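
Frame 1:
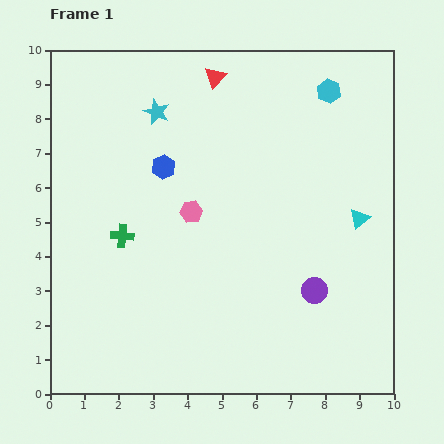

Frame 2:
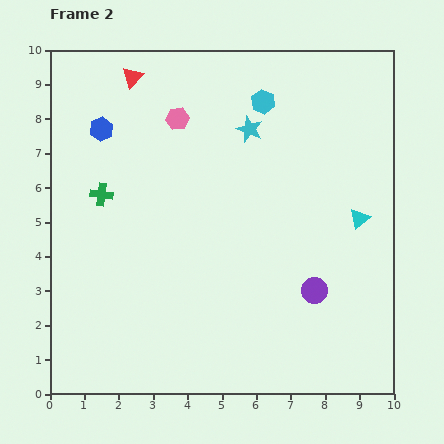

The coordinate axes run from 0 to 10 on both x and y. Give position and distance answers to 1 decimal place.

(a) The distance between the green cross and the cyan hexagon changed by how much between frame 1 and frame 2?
-1.9

Distance in frame 1: 7.3. Distance in frame 2: 5.4.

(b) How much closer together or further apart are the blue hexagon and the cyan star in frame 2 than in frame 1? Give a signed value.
+2.7

Distance in frame 1: 1.6. Distance in frame 2: 4.3.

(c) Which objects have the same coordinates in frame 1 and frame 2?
the purple circle, the cyan triangle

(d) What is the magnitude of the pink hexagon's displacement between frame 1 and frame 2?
2.7

The pink hexagon moved from (4.1, 5.3) to (3.7, 8.0), a distance of √(0.4² + 2.7²) ≈ 2.7.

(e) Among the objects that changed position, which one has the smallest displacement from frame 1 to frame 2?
the green cross

(moved 1.3)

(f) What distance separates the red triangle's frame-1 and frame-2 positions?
2.4

The red triangle moved from (4.8, 9.2) to (2.4, 9.2), a distance of √(2.4² + 0.0²) ≈ 2.4.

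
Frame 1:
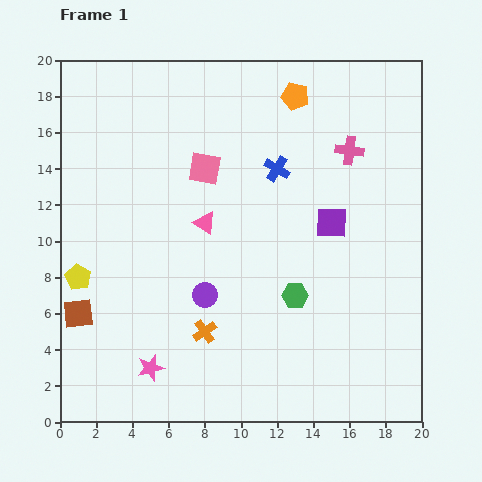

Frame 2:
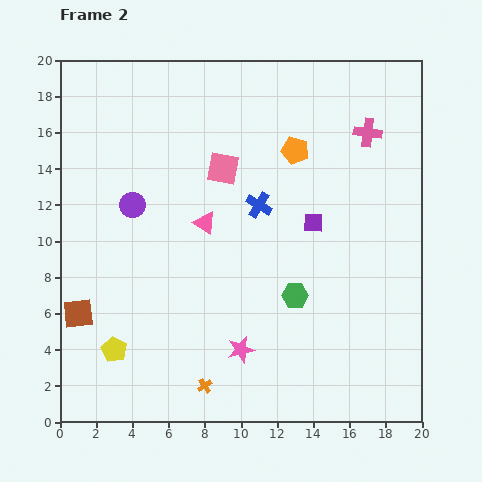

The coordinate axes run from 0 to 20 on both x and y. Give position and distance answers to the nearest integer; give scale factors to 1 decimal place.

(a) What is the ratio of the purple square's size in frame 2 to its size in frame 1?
0.6×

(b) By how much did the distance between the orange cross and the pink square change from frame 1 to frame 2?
+3

Distance in frame 1: 9. Distance in frame 2: 12.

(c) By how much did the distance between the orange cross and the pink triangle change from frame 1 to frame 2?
+3

Distance in frame 1: 6. Distance in frame 2: 9.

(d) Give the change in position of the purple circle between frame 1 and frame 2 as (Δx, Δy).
(-4, 5)

The purple circle was at (8, 7) in frame 1 and (4, 12) in frame 2.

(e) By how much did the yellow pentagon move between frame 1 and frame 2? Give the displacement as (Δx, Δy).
(2, -4)

The yellow pentagon was at (1, 8) in frame 1 and (3, 4) in frame 2.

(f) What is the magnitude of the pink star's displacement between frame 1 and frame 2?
5

The pink star moved from (5, 3) to (10, 4), a distance of √(5² + 1²) ≈ 5.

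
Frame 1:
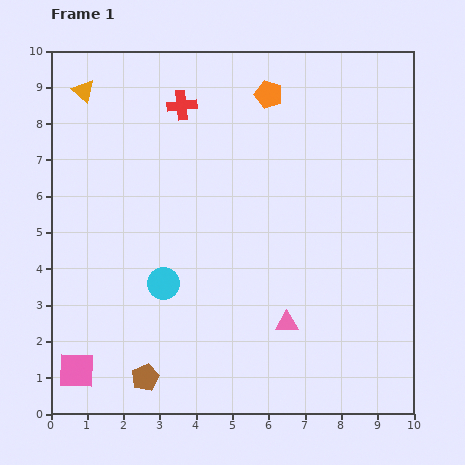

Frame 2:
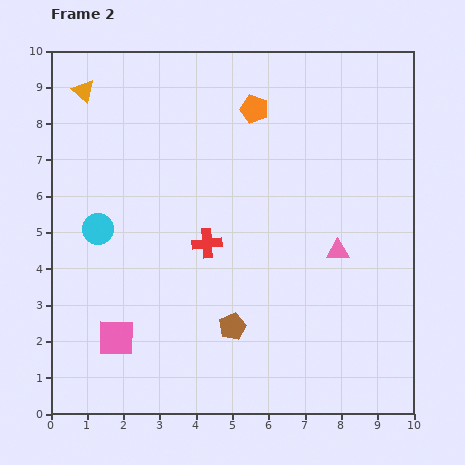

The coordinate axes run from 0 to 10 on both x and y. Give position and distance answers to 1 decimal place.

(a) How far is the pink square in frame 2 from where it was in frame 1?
1.4

The pink square moved from (0.7, 1.2) to (1.8, 2.1), a distance of √(1.1² + 0.9²) ≈ 1.4.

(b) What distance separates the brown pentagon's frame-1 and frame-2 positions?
2.8

The brown pentagon moved from (2.6, 1.0) to (5.0, 2.4), a distance of √(2.4² + 1.4²) ≈ 2.8.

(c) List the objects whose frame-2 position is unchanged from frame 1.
the orange triangle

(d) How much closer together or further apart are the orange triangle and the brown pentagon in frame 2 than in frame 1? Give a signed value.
-0.4

Distance in frame 1: 8.1. Distance in frame 2: 7.7.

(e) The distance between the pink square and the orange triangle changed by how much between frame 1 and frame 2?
-0.8

Distance in frame 1: 7.7. Distance in frame 2: 6.9.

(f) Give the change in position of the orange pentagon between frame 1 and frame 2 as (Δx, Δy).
(-0.4, -0.4)

The orange pentagon was at (6.0, 8.8) in frame 1 and (5.6, 8.4) in frame 2.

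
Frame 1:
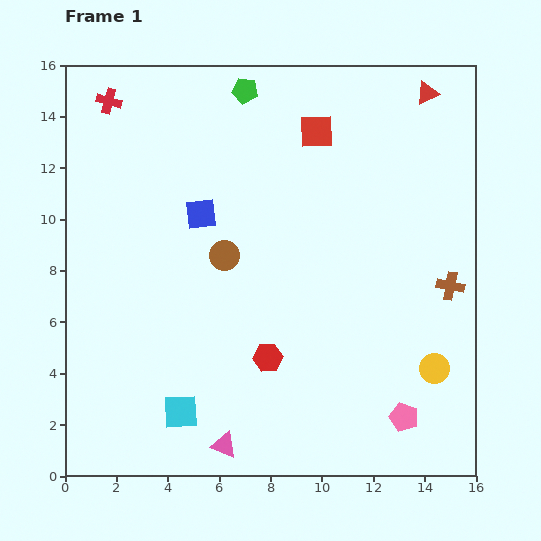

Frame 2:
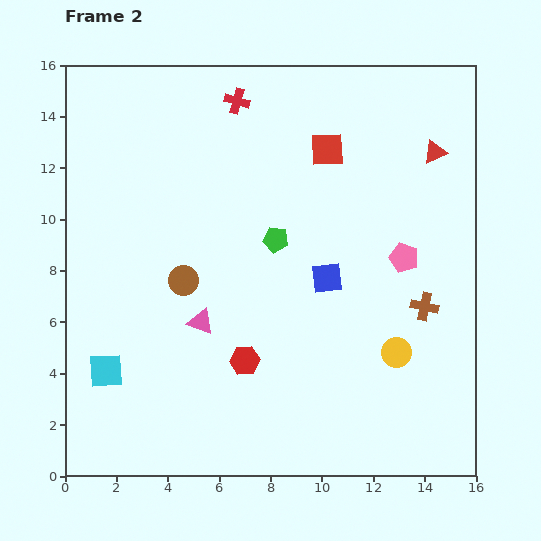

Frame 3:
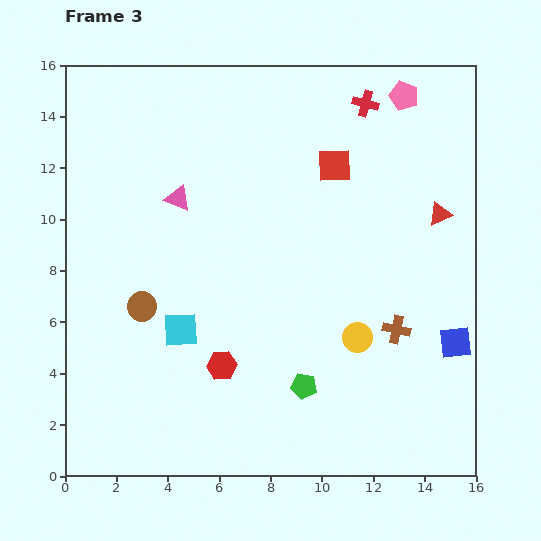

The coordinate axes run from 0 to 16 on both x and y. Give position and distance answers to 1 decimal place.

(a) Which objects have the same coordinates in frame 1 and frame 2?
none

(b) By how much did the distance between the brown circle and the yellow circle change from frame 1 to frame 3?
-0.8

Distance in frame 1: 9.3. Distance in frame 3: 8.5.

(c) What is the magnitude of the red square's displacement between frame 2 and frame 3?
0.7

The red square moved from (10.2, 12.7) to (10.5, 12.1), a distance of √(0.3² + 0.6²) ≈ 0.7.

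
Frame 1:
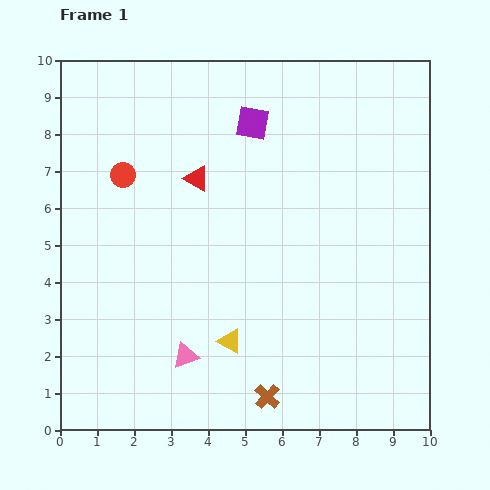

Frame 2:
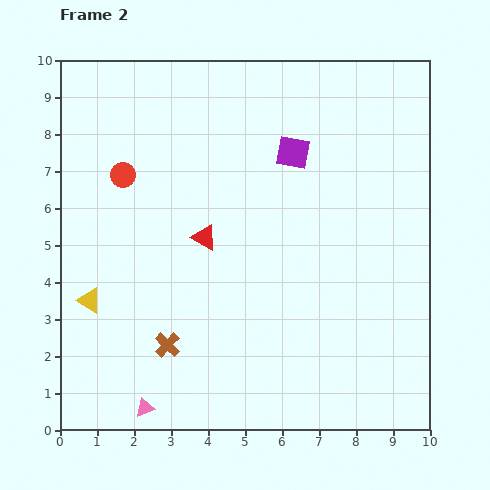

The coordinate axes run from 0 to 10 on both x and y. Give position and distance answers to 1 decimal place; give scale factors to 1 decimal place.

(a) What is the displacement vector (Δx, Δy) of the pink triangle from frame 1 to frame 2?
(-1.1, -1.4)

The pink triangle was at (3.4, 2.0) in frame 1 and (2.3, 0.6) in frame 2.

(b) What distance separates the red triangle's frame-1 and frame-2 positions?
1.6

The red triangle moved from (3.7, 6.8) to (3.9, 5.2), a distance of √(0.2² + 1.6²) ≈ 1.6.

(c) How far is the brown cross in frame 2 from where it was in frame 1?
3.0

The brown cross moved from (5.6, 0.9) to (2.9, 2.3), a distance of √(2.7² + 1.4²) ≈ 3.0.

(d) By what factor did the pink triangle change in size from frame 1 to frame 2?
0.7×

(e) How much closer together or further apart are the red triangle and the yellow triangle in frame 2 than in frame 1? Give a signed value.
-1.0

Distance in frame 1: 4.5. Distance in frame 2: 3.5.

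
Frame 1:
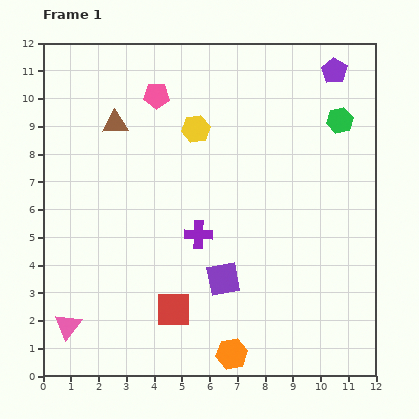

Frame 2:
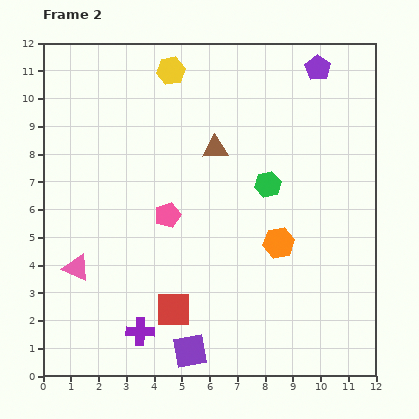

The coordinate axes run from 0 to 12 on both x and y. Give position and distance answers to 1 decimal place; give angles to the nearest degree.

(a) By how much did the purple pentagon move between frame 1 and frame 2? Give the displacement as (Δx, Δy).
(-0.6, 0.1)

The purple pentagon was at (10.5, 11.0) in frame 1 and (9.9, 11.1) in frame 2.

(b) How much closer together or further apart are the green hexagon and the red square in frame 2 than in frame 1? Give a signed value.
-3.5

Distance in frame 1: 9.1. Distance in frame 2: 5.6.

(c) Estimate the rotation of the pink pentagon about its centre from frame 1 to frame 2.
19° counter-clockwise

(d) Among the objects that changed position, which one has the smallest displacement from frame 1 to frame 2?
the purple pentagon

(moved 0.6)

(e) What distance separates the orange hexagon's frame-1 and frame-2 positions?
4.3

The orange hexagon moved from (6.8, 0.8) to (8.5, 4.8), a distance of √(1.7² + 4.0²) ≈ 4.3.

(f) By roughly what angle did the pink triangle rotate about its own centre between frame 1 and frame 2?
42° counter-clockwise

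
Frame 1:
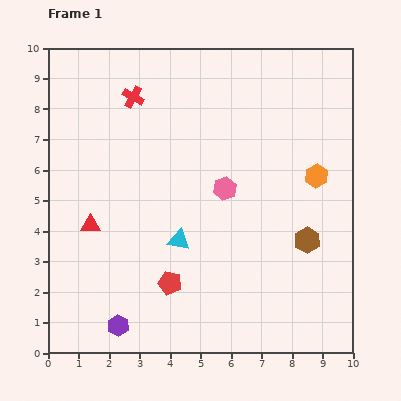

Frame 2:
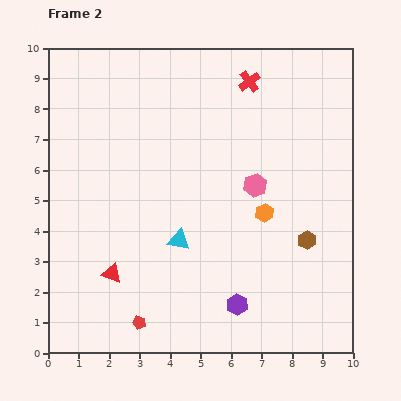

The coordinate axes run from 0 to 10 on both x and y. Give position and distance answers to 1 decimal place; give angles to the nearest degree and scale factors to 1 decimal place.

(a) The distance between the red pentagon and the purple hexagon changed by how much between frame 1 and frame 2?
+1.1

Distance in frame 1: 2.2. Distance in frame 2: 3.3.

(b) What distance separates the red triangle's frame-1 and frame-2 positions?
1.7

The red triangle moved from (1.4, 4.2) to (2.1, 2.6), a distance of √(0.7² + 1.6²) ≈ 1.7.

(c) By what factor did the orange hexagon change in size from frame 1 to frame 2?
0.8×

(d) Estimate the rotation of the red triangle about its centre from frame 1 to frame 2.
19° clockwise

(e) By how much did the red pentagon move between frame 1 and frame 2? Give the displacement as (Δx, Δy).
(-1.0, -1.3)

The red pentagon was at (4.0, 2.3) in frame 1 and (3.0, 1.0) in frame 2.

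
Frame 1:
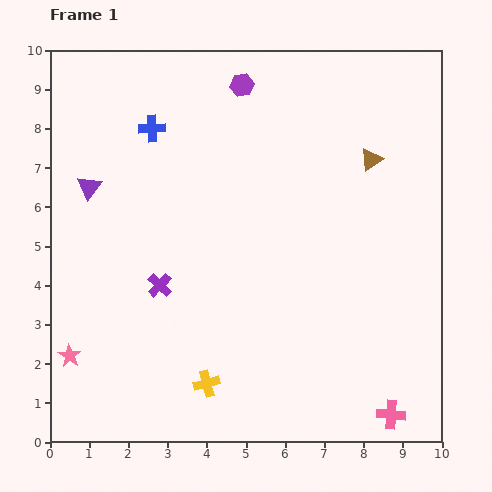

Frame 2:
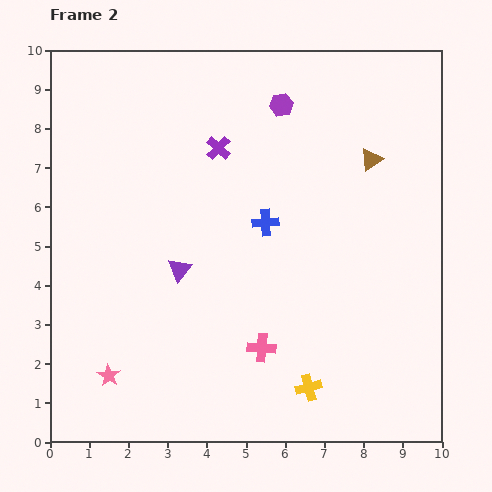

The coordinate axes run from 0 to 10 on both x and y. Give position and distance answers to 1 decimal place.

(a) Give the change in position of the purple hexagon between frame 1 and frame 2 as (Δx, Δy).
(1.0, -0.5)

The purple hexagon was at (4.9, 9.1) in frame 1 and (5.9, 8.6) in frame 2.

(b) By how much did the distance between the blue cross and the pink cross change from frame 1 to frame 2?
-6.3

Distance in frame 1: 9.5. Distance in frame 2: 3.2.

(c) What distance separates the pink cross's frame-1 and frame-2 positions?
3.7

The pink cross moved from (8.7, 0.7) to (5.4, 2.4), a distance of √(3.3² + 1.7²) ≈ 3.7.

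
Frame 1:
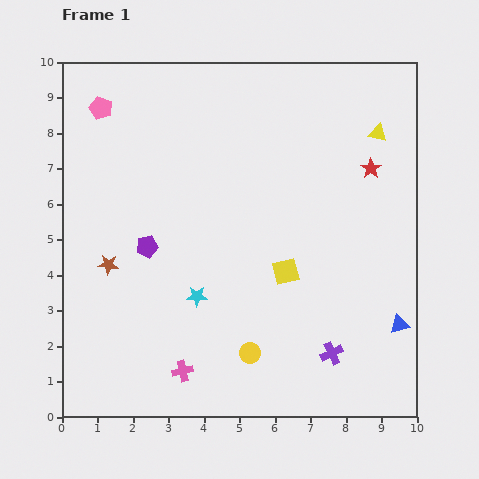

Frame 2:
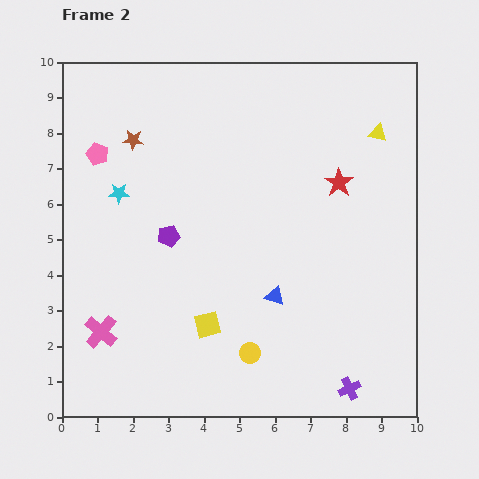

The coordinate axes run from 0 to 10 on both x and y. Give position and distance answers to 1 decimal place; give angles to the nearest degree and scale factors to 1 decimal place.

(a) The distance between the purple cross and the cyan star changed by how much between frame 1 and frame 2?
+4.4

Distance in frame 1: 4.1. Distance in frame 2: 8.5.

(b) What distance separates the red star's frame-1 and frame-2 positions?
1.0

The red star moved from (8.7, 7.0) to (7.8, 6.6), a distance of √(0.9² + 0.4²) ≈ 1.0.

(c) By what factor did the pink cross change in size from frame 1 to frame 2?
1.6×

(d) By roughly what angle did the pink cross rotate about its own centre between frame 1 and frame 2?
37° counter-clockwise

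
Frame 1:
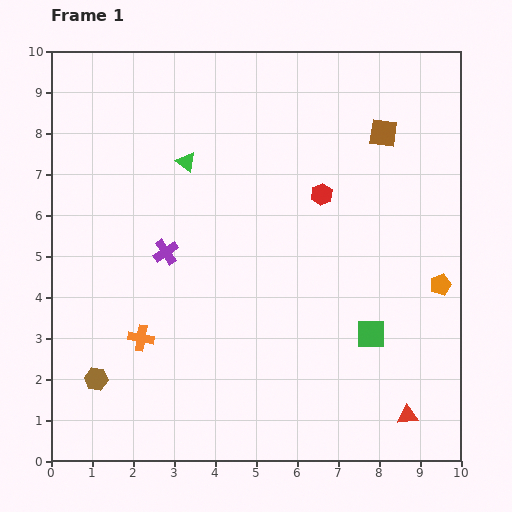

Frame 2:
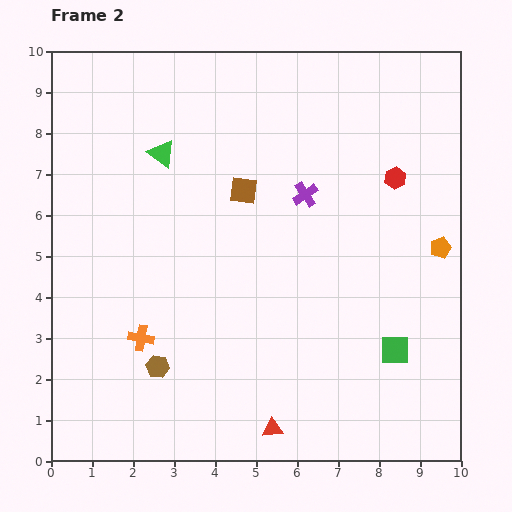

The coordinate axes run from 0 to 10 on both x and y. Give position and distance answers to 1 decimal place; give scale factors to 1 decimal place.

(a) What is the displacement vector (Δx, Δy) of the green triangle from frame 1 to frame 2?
(-0.6, 0.2)

The green triangle was at (3.3, 7.3) in frame 1 and (2.7, 7.5) in frame 2.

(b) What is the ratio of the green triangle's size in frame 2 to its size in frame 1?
1.4×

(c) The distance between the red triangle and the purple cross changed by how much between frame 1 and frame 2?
-1.3

Distance in frame 1: 7.1. Distance in frame 2: 5.8.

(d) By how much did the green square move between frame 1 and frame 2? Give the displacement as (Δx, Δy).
(0.6, -0.4)

The green square was at (7.8, 3.1) in frame 1 and (8.4, 2.7) in frame 2.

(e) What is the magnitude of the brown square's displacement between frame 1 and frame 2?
3.7

The brown square moved from (8.1, 8.0) to (4.7, 6.6), a distance of √(3.4² + 1.4²) ≈ 3.7.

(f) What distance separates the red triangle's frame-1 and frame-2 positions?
3.3

The red triangle moved from (8.7, 1.1) to (5.4, 0.8), a distance of √(3.3² + 0.3²) ≈ 3.3.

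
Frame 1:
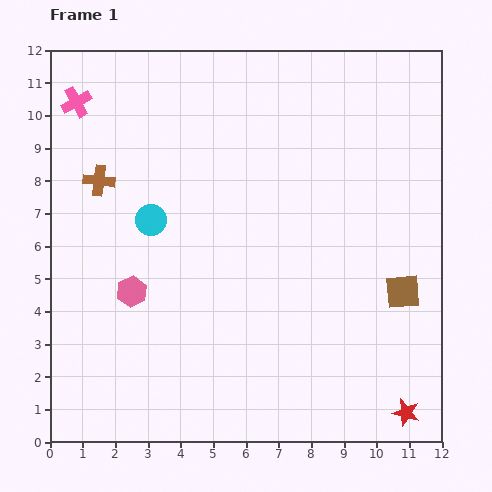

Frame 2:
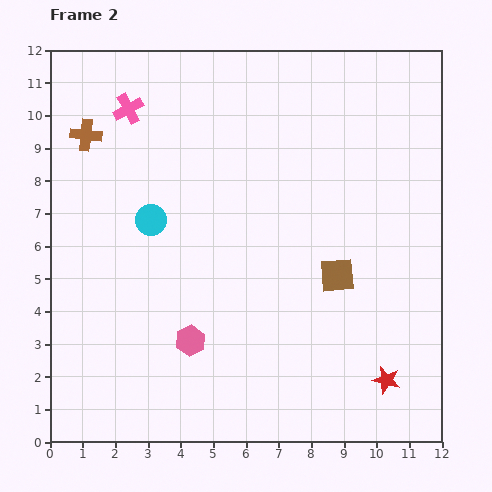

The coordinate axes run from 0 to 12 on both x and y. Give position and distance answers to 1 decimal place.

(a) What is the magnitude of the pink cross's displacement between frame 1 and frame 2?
1.6

The pink cross moved from (0.8, 10.4) to (2.4, 10.2), a distance of √(1.6² + 0.2²) ≈ 1.6.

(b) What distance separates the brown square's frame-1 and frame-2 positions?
2.1

The brown square moved from (10.8, 4.6) to (8.8, 5.1), a distance of √(2.0² + 0.5²) ≈ 2.1.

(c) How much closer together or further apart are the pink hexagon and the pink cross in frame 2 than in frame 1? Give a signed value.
+1.3

Distance in frame 1: 6.0. Distance in frame 2: 7.3.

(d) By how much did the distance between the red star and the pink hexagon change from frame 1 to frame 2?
-3.1

Distance in frame 1: 9.2. Distance in frame 2: 6.1.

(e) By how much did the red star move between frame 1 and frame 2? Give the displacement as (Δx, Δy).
(-0.6, 1.0)

The red star was at (10.9, 0.9) in frame 1 and (10.3, 1.9) in frame 2.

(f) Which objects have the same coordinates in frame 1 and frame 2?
the cyan circle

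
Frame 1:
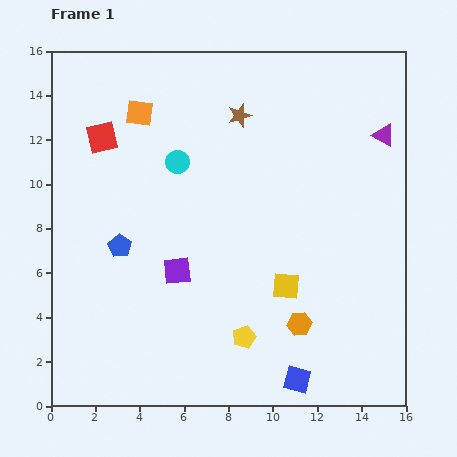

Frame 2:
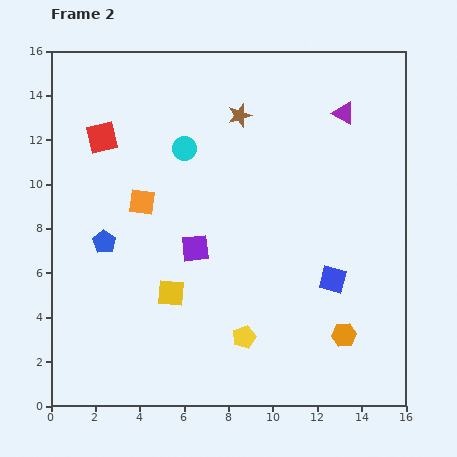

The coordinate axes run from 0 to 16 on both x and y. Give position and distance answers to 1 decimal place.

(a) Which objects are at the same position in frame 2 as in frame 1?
the brown star, the yellow pentagon, the red square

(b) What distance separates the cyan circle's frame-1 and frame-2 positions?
0.7

The cyan circle moved from (5.7, 11.0) to (6.0, 11.6), a distance of √(0.3² + 0.6²) ≈ 0.7.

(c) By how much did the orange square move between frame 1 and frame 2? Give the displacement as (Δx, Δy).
(0.1, -4.0)

The orange square was at (4.0, 13.2) in frame 1 and (4.1, 9.2) in frame 2.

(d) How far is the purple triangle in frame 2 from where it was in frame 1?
2.1

The purple triangle moved from (15.0, 12.2) to (13.2, 13.2), a distance of √(1.8² + 1.0²) ≈ 2.1.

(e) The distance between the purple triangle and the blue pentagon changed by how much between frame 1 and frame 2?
-0.6

Distance in frame 1: 12.9. Distance in frame 2: 12.3.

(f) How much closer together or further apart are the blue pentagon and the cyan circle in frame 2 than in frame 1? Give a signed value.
+0.9

Distance in frame 1: 4.6. Distance in frame 2: 5.5.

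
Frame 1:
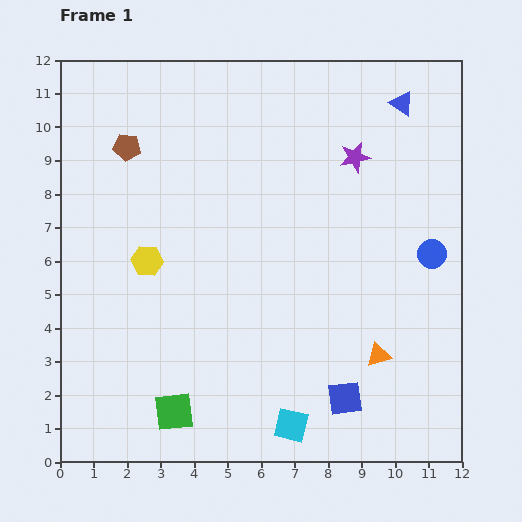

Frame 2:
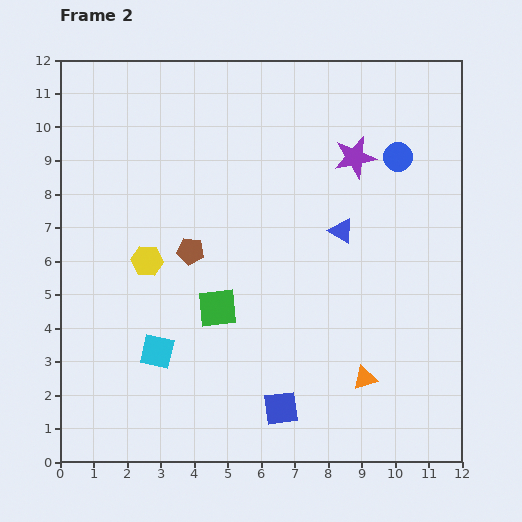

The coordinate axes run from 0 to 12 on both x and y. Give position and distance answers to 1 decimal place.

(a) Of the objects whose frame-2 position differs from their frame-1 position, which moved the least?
the orange triangle

(moved 0.8)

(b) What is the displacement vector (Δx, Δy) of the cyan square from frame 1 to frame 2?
(-4.0, 2.2)

The cyan square was at (6.9, 1.1) in frame 1 and (2.9, 3.3) in frame 2.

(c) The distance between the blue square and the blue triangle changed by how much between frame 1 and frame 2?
-3.4

Distance in frame 1: 9.0. Distance in frame 2: 5.6.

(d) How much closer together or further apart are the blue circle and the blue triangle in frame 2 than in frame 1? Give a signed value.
-1.8

Distance in frame 1: 4.6. Distance in frame 2: 2.8.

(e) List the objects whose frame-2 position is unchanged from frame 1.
the yellow hexagon, the purple star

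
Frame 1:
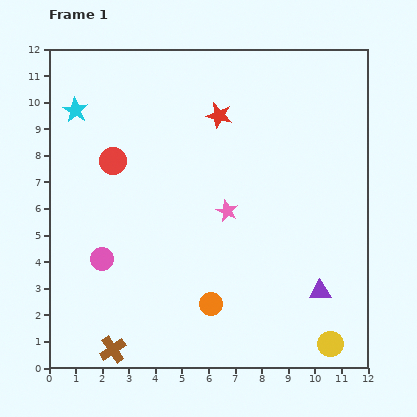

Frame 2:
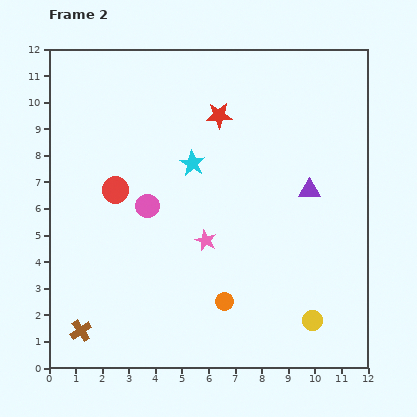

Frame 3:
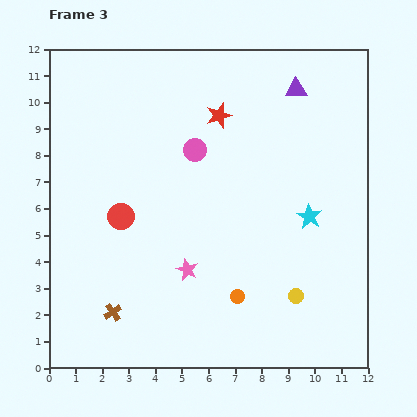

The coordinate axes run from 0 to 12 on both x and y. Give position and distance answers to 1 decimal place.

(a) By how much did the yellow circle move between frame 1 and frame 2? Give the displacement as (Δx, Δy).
(-0.7, 0.9)

The yellow circle was at (10.6, 0.9) in frame 1 and (9.9, 1.8) in frame 2.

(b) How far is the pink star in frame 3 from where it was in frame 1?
2.7

The pink star moved from (6.7, 5.9) to (5.2, 3.7), a distance of √(1.5² + 2.2²) ≈ 2.7.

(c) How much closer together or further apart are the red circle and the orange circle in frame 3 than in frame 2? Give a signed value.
-0.6

Distance in frame 2: 5.9. Distance in frame 3: 5.3.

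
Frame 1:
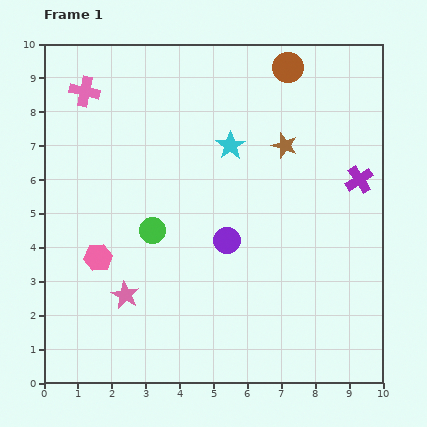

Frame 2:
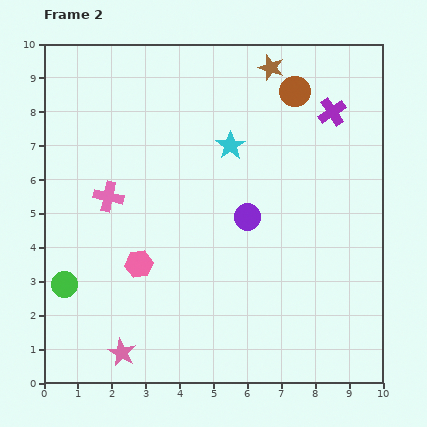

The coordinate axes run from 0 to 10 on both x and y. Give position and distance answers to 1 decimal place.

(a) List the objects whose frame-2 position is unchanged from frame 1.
the cyan star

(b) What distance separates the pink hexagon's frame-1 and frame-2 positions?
1.2

The pink hexagon moved from (1.6, 3.7) to (2.8, 3.5), a distance of √(1.2² + 0.2²) ≈ 1.2.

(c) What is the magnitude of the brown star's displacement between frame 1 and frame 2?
2.3

The brown star moved from (7.1, 7.0) to (6.7, 9.3), a distance of √(0.4² + 2.3²) ≈ 2.3.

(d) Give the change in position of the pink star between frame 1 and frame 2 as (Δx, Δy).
(-0.1, -1.7)

The pink star was at (2.4, 2.6) in frame 1 and (2.3, 0.9) in frame 2.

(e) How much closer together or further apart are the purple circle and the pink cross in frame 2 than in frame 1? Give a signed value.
-2.0

Distance in frame 1: 6.1. Distance in frame 2: 4.1.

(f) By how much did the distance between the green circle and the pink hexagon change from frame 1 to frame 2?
+0.5

Distance in frame 1: 1.8. Distance in frame 2: 2.3.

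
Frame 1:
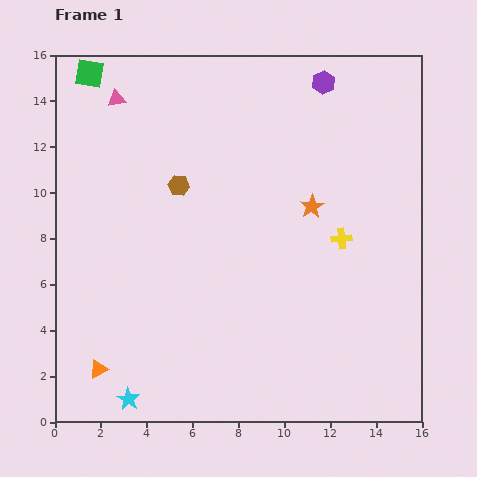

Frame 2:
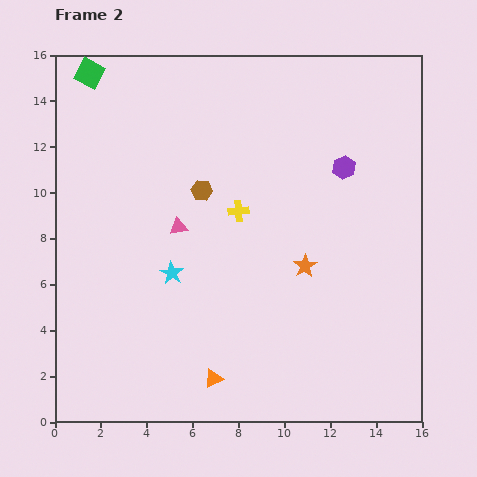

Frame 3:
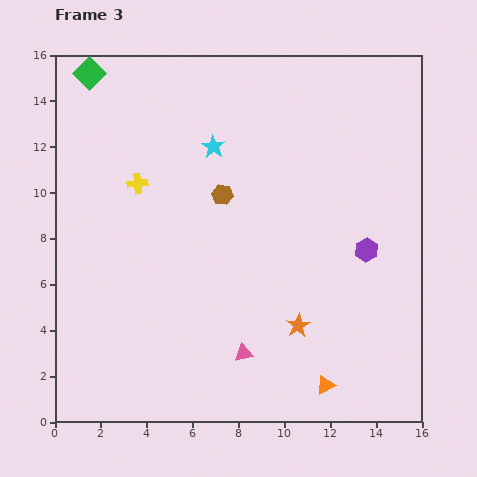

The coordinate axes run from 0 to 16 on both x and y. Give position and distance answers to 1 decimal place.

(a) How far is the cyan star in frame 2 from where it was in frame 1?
5.8

The cyan star moved from (3.2, 1.0) to (5.1, 6.5), a distance of √(1.9² + 5.5²) ≈ 5.8.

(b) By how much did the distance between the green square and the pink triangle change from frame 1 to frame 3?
+12.3

Distance in frame 1: 1.6. Distance in frame 3: 13.9.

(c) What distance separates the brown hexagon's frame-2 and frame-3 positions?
0.9

The brown hexagon moved from (6.4, 10.1) to (7.3, 9.9), a distance of √(0.9² + 0.2²) ≈ 0.9.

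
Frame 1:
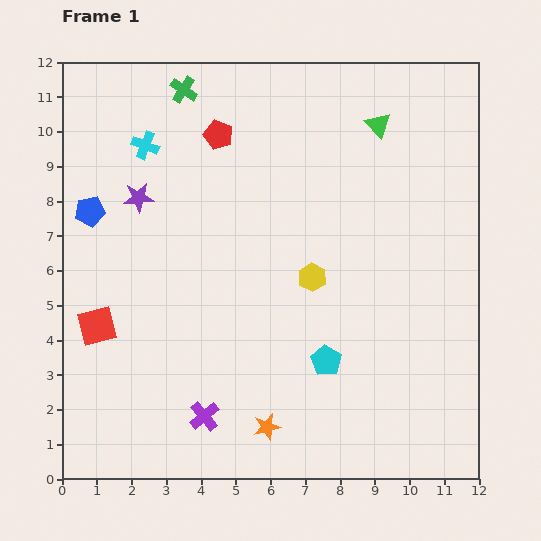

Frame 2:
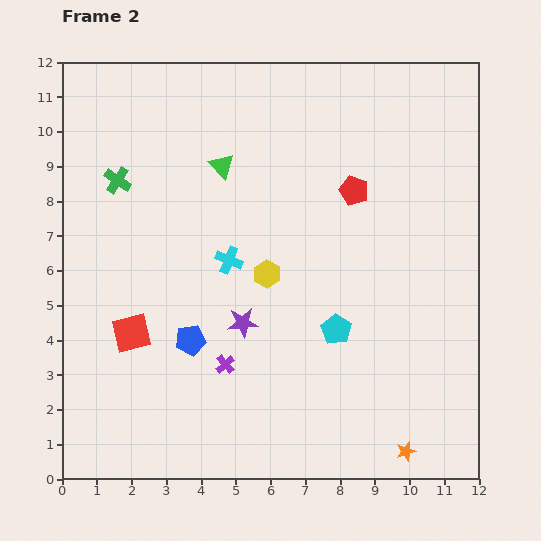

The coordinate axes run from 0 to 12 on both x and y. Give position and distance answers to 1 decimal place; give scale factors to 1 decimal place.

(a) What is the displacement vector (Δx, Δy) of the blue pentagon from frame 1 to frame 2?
(2.9, -3.7)

The blue pentagon was at (0.8, 7.7) in frame 1 and (3.7, 4.0) in frame 2.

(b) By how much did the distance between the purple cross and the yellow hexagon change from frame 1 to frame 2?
-2.2

Distance in frame 1: 5.1. Distance in frame 2: 2.9.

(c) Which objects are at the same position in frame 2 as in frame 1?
none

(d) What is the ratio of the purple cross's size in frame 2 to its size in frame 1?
0.7×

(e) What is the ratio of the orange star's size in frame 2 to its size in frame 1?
0.7×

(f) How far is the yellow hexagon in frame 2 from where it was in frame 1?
1.3

The yellow hexagon moved from (7.2, 5.8) to (5.9, 5.9), a distance of √(1.3² + 0.1²) ≈ 1.3.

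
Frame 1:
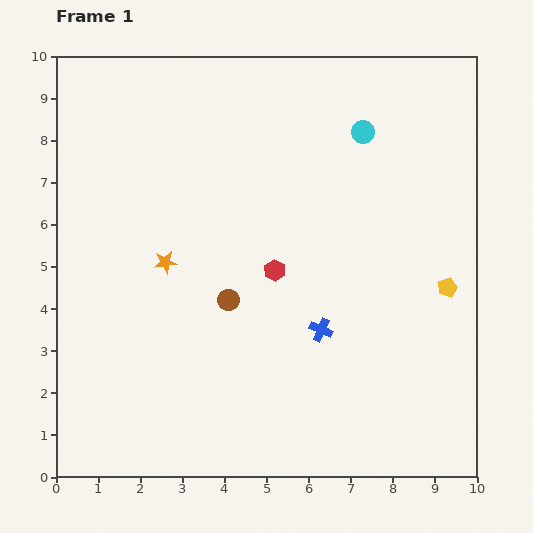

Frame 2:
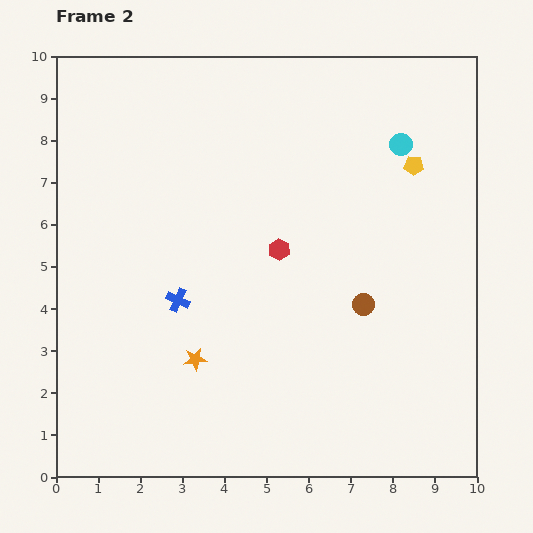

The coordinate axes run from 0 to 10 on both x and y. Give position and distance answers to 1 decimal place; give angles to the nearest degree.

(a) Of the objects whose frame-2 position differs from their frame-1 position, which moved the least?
the red hexagon

(moved 0.5)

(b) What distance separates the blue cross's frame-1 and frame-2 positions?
3.5

The blue cross moved from (6.3, 3.5) to (2.9, 4.2), a distance of √(3.4² + 0.7²) ≈ 3.5.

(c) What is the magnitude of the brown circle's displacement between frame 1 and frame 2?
3.2

The brown circle moved from (4.1, 4.2) to (7.3, 4.1), a distance of √(3.2² + 0.1²) ≈ 3.2.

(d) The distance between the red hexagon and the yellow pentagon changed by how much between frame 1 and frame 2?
-0.3

Distance in frame 1: 4.1. Distance in frame 2: 3.8.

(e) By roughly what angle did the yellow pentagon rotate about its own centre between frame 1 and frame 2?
22° clockwise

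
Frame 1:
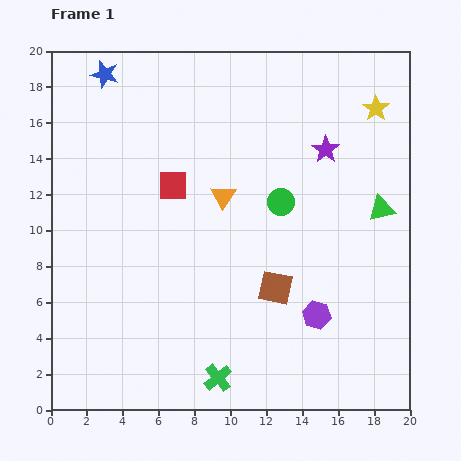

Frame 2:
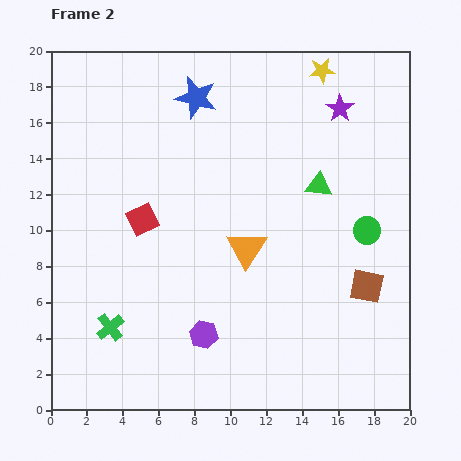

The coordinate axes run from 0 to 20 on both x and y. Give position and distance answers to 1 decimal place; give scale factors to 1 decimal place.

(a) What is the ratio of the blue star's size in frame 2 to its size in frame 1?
1.5×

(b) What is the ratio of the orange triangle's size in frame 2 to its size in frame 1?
1.6×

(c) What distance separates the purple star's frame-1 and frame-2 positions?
2.4

The purple star moved from (15.3, 14.5) to (16.1, 16.8), a distance of √(0.8² + 2.3²) ≈ 2.4.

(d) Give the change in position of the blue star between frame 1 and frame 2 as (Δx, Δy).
(5.1, -1.3)

The blue star was at (3.0, 18.7) in frame 1 and (8.1, 17.4) in frame 2.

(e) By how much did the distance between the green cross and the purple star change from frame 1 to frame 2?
+3.7

Distance in frame 1: 14.0. Distance in frame 2: 17.7.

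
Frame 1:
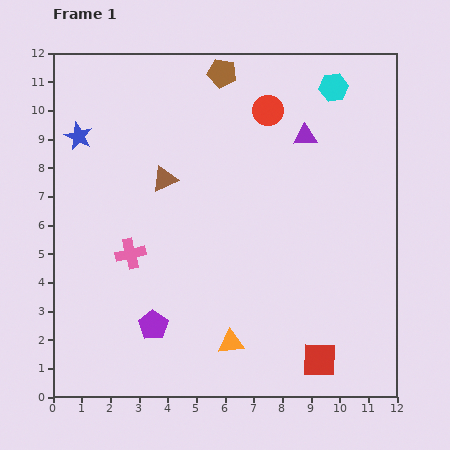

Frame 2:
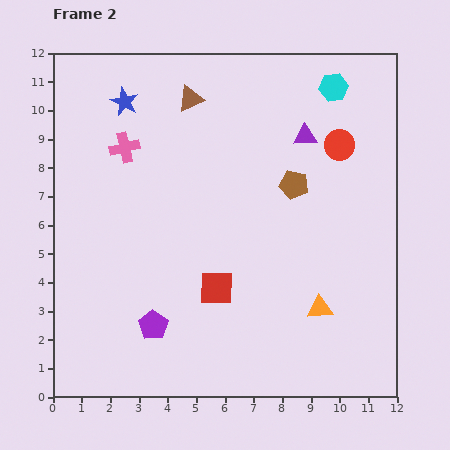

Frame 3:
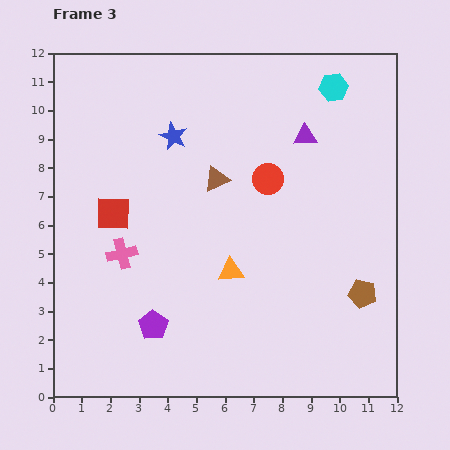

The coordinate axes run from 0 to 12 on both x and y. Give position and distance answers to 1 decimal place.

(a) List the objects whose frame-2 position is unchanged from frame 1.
the purple triangle, the purple pentagon, the cyan hexagon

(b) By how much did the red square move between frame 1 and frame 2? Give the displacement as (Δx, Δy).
(-3.6, 2.5)

The red square was at (9.3, 1.3) in frame 1 and (5.7, 3.8) in frame 2.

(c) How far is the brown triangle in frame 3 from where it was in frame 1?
1.8

The brown triangle moved from (3.9, 7.6) to (5.7, 7.6), a distance of √(1.8² + 0.0²) ≈ 1.8.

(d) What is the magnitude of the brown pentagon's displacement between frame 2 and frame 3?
4.5

The brown pentagon moved from (8.4, 7.4) to (10.8, 3.6), a distance of √(2.4² + 3.8²) ≈ 4.5.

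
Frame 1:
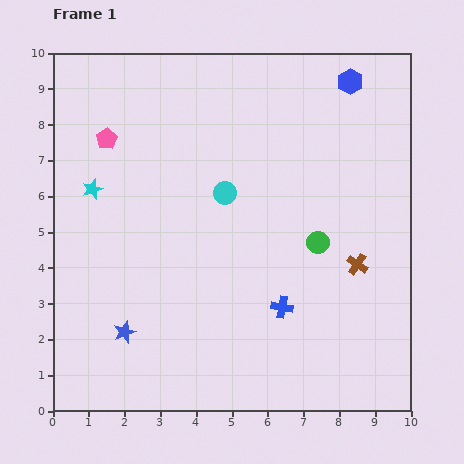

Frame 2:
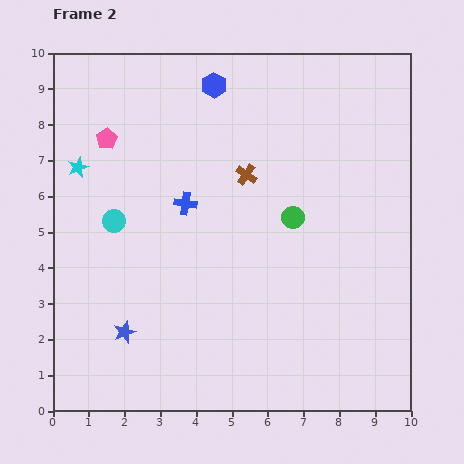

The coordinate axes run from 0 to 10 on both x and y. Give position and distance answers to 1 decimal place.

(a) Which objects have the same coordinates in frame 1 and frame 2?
the blue star, the pink pentagon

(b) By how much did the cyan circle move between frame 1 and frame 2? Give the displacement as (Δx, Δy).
(-3.1, -0.8)

The cyan circle was at (4.8, 6.1) in frame 1 and (1.7, 5.3) in frame 2.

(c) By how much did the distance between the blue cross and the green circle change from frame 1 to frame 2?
+0.9

Distance in frame 1: 2.1. Distance in frame 2: 3.0.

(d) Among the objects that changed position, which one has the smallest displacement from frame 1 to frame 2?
the cyan star

(moved 0.7)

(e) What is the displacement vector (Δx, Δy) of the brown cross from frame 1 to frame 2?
(-3.1, 2.5)

The brown cross was at (8.5, 4.1) in frame 1 and (5.4, 6.6) in frame 2.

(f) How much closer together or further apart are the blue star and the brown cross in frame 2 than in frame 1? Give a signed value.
-1.2

Distance in frame 1: 6.8. Distance in frame 2: 5.6.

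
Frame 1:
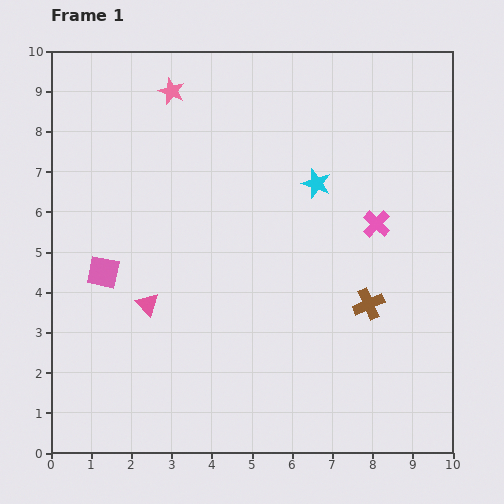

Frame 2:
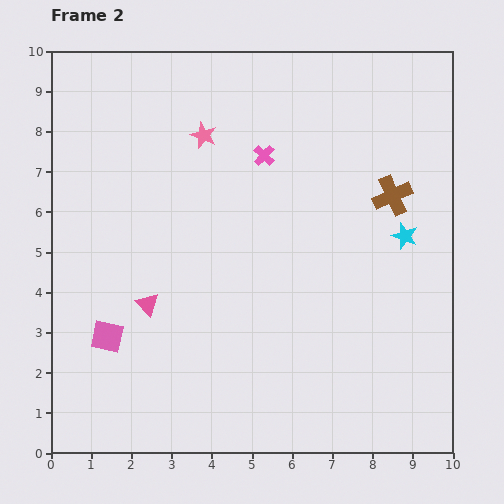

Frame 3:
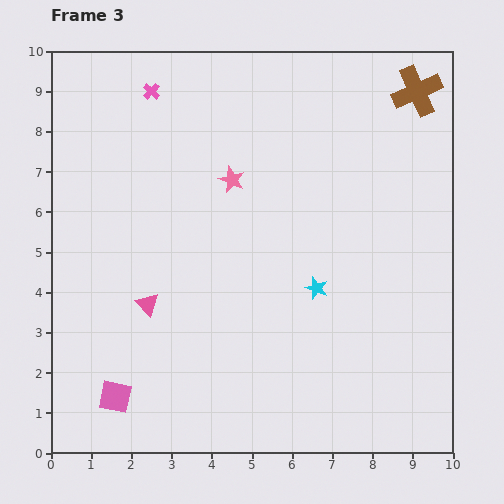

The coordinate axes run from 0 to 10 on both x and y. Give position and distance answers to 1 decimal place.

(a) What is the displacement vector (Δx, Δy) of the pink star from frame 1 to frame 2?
(0.8, -1.1)

The pink star was at (3.0, 9.0) in frame 1 and (3.8, 7.9) in frame 2.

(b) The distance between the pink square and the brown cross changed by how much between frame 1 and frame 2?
+1.3

Distance in frame 1: 6.6. Distance in frame 2: 7.9.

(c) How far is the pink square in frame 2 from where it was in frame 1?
1.6

The pink square moved from (1.3, 4.5) to (1.4, 2.9), a distance of √(0.1² + 1.6²) ≈ 1.6.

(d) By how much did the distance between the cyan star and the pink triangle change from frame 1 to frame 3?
-1.0

Distance in frame 1: 5.2. Distance in frame 3: 4.2.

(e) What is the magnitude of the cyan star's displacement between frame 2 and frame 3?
2.6

The cyan star moved from (8.8, 5.4) to (6.6, 4.1), a distance of √(2.2² + 1.3²) ≈ 2.6.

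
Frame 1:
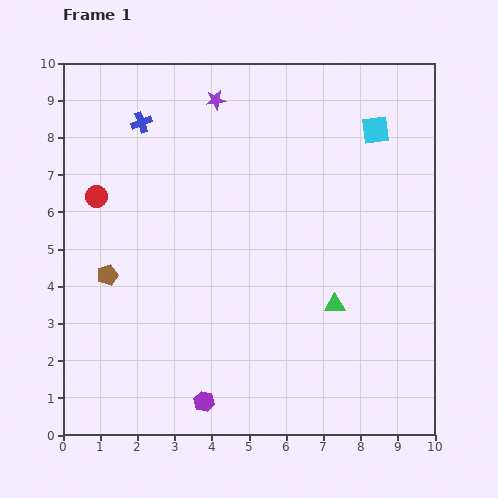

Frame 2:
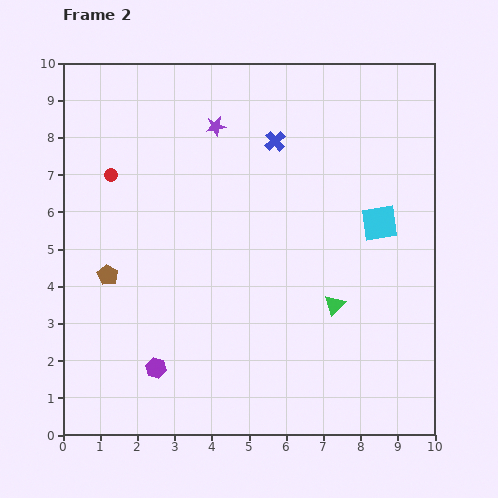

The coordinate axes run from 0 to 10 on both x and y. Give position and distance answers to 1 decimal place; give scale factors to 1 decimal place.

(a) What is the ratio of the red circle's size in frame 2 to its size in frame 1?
0.6×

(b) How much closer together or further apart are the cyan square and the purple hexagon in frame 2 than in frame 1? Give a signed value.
-1.4

Distance in frame 1: 8.6. Distance in frame 2: 7.2.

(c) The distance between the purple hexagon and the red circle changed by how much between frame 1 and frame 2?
-0.9

Distance in frame 1: 6.2. Distance in frame 2: 5.3.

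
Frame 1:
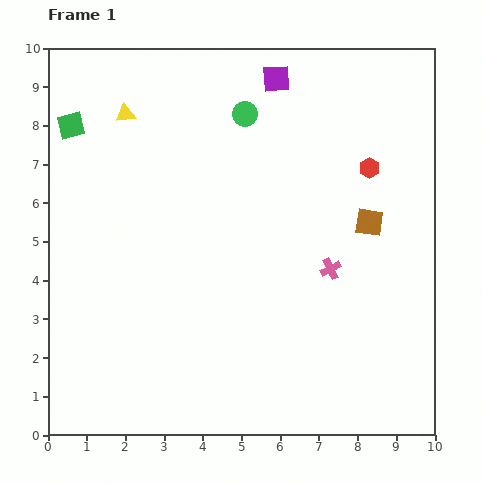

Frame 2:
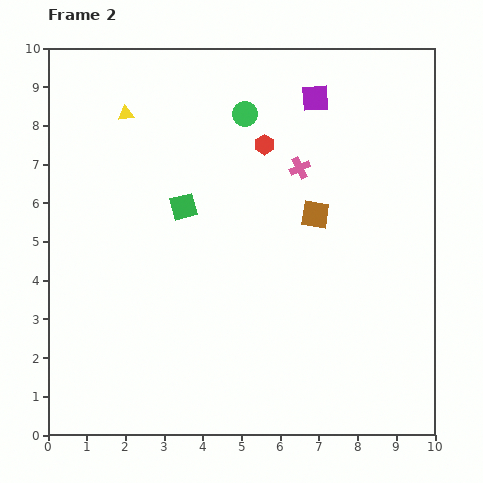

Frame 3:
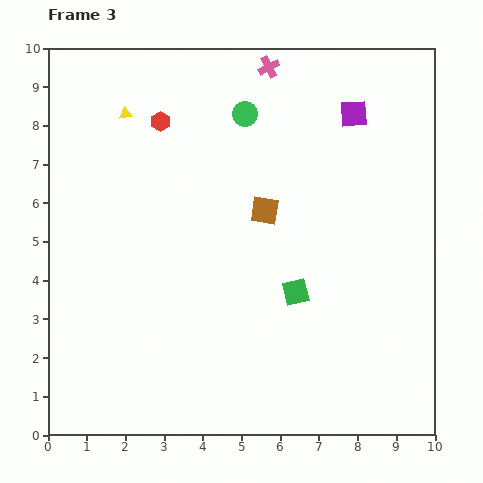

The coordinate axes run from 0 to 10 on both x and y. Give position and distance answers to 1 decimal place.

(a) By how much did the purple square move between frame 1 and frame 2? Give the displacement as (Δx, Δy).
(1.0, -0.5)

The purple square was at (5.9, 9.2) in frame 1 and (6.9, 8.7) in frame 2.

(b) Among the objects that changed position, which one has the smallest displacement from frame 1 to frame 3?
the purple square

(moved 2.2)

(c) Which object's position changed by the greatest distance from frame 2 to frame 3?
the green square

(moved 3.6; next 2.8)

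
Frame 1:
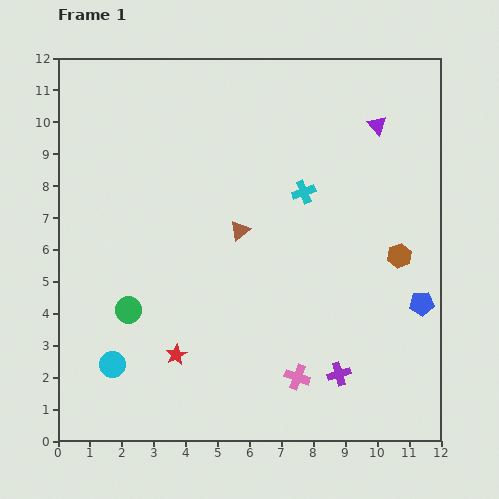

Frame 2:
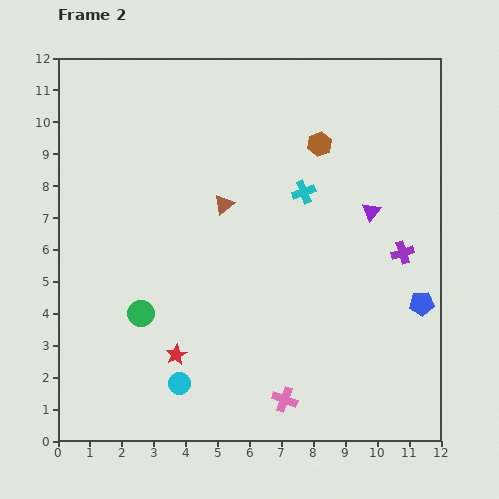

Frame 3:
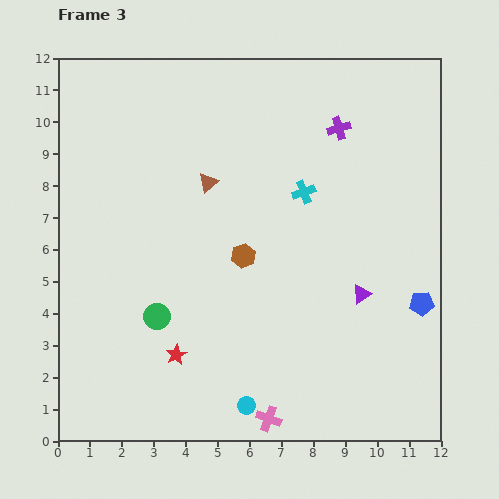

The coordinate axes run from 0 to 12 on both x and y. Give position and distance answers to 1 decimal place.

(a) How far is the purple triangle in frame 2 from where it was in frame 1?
2.7

The purple triangle moved from (10.0, 9.9) to (9.8, 7.2), a distance of √(0.2² + 2.7²) ≈ 2.7.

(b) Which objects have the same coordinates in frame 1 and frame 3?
the blue pentagon, the cyan cross, the red star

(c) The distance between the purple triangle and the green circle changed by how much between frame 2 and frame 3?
-1.5

Distance in frame 2: 7.9. Distance in frame 3: 6.4.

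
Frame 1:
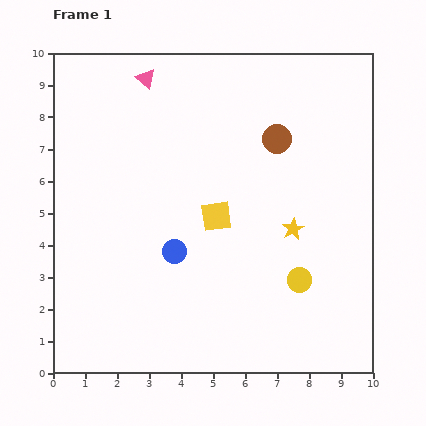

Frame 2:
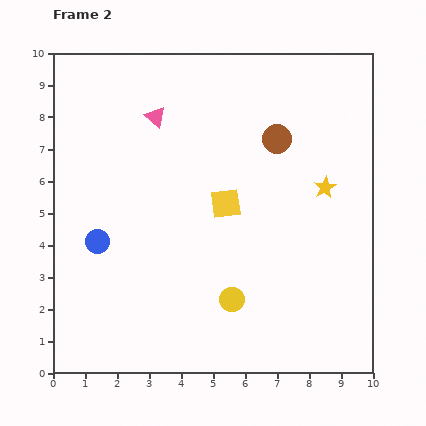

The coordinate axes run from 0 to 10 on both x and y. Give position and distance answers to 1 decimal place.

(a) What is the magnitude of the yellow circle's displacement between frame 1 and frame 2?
2.2

The yellow circle moved from (7.7, 2.9) to (5.6, 2.3), a distance of √(2.1² + 0.6²) ≈ 2.2.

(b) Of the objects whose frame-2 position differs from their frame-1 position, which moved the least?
the yellow square

(moved 0.5)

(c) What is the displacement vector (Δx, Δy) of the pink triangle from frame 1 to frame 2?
(0.3, -1.2)

The pink triangle was at (2.9, 9.2) in frame 1 and (3.2, 8.0) in frame 2.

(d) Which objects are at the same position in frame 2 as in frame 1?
the brown circle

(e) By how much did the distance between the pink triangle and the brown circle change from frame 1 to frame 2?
-0.6

Distance in frame 1: 4.5. Distance in frame 2: 3.9.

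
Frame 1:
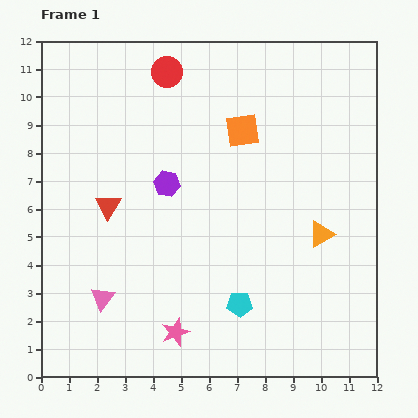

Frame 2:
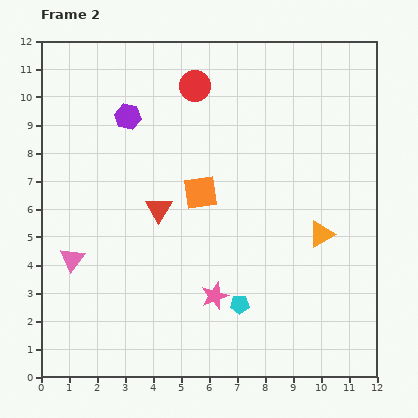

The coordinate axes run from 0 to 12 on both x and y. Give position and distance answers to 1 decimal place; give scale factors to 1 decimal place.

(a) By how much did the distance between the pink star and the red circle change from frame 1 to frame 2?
-1.8

Distance in frame 1: 9.3. Distance in frame 2: 7.5.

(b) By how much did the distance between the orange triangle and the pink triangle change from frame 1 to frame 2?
+0.8

Distance in frame 1: 8.1. Distance in frame 2: 8.9.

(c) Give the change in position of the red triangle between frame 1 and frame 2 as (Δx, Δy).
(1.8, -0.1)

The red triangle was at (2.4, 6.1) in frame 1 and (4.2, 6.0) in frame 2.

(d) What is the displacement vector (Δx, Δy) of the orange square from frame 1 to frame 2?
(-1.5, -2.2)

The orange square was at (7.2, 8.8) in frame 1 and (5.7, 6.6) in frame 2.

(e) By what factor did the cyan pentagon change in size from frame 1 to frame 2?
0.7×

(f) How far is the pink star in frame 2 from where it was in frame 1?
1.9

The pink star moved from (4.8, 1.6) to (6.2, 2.9), a distance of √(1.4² + 1.3²) ≈ 1.9.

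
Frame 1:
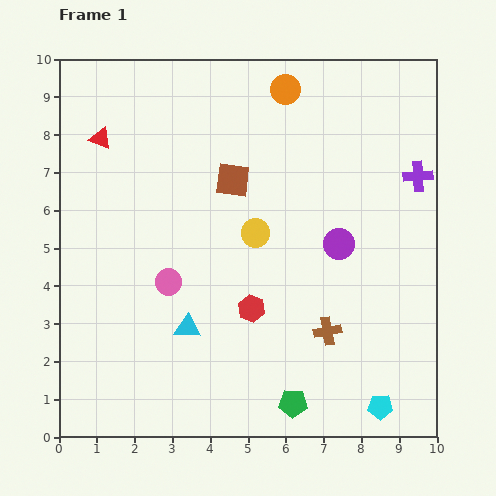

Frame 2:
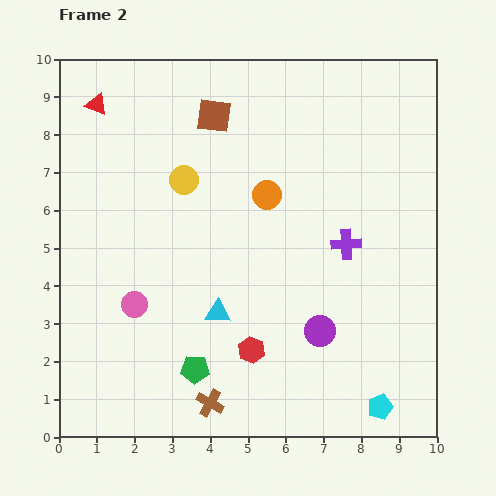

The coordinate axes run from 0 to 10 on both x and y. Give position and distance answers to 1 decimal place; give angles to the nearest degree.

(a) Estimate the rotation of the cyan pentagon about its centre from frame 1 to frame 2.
20° counter-clockwise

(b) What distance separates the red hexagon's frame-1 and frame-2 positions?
1.1

The red hexagon moved from (5.1, 3.4) to (5.1, 2.3), a distance of √(0.0² + 1.1²) ≈ 1.1.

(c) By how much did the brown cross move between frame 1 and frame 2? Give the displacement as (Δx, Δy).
(-3.1, -1.9)

The brown cross was at (7.1, 2.8) in frame 1 and (4.0, 0.9) in frame 2.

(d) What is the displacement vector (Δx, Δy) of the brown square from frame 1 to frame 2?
(-0.5, 1.7)

The brown square was at (4.6, 6.8) in frame 1 and (4.1, 8.5) in frame 2.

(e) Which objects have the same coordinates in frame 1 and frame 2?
the cyan pentagon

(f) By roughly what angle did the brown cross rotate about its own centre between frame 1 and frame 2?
40° clockwise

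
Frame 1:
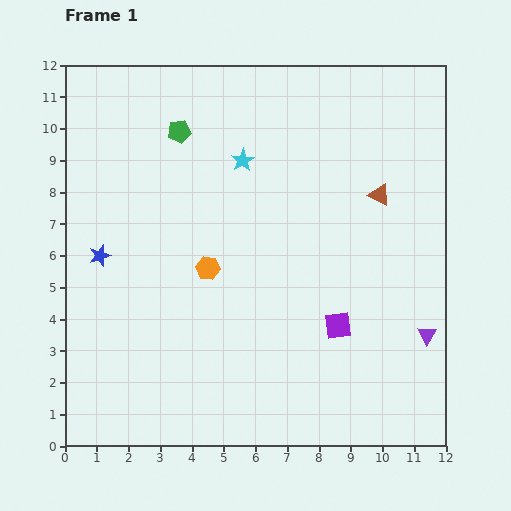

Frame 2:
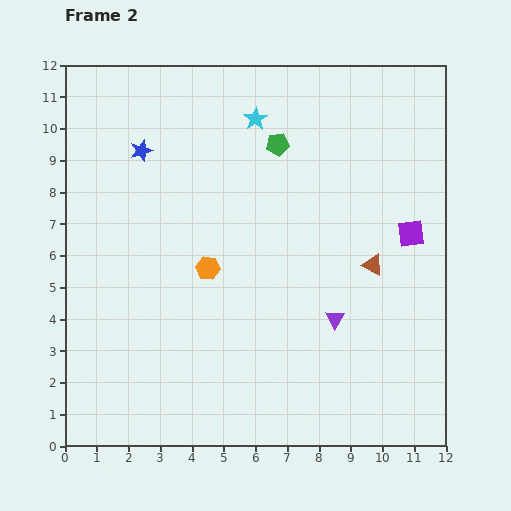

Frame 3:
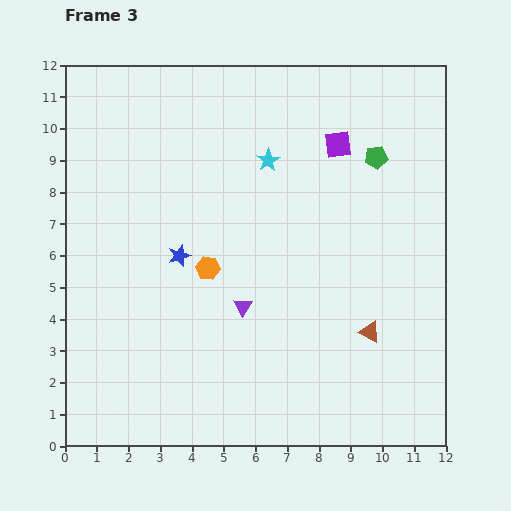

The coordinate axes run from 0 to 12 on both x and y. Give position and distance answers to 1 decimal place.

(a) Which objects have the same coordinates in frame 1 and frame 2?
the orange hexagon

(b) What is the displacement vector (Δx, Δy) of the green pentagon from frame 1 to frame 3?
(6.2, -0.8)

The green pentagon was at (3.6, 9.9) in frame 1 and (9.8, 9.1) in frame 3.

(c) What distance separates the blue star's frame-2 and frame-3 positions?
3.5

The blue star moved from (2.4, 9.3) to (3.6, 6.0), a distance of √(1.2² + 3.3²) ≈ 3.5.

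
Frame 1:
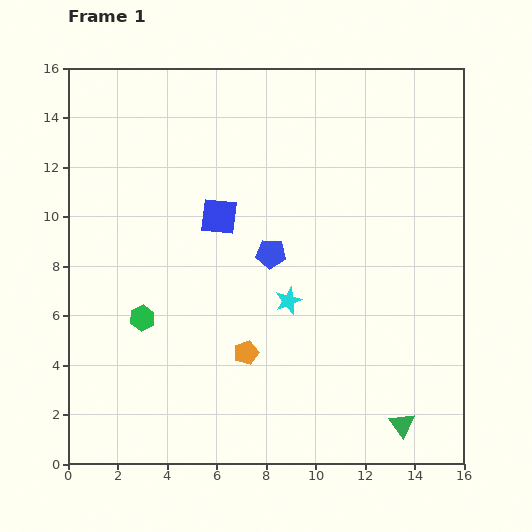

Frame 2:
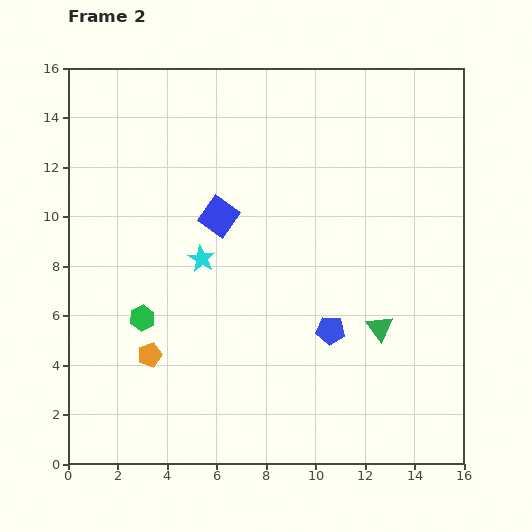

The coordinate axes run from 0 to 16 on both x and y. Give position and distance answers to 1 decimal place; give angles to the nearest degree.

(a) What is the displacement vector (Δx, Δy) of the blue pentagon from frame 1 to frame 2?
(2.4, -3.1)

The blue pentagon was at (8.2, 8.5) in frame 1 and (10.6, 5.4) in frame 2.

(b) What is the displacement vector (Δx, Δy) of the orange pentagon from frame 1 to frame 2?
(-3.9, -0.1)

The orange pentagon was at (7.2, 4.5) in frame 1 and (3.3, 4.4) in frame 2.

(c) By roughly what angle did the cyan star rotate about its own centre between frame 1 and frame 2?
21° counter-clockwise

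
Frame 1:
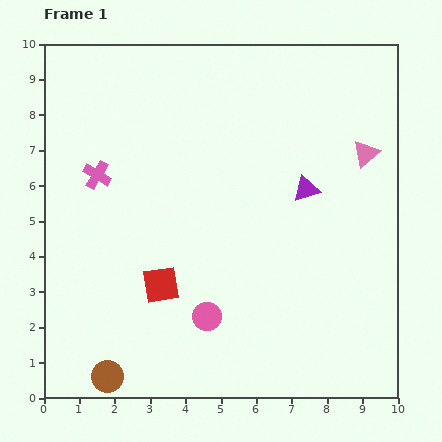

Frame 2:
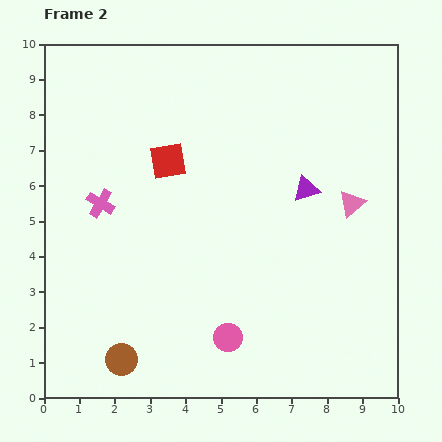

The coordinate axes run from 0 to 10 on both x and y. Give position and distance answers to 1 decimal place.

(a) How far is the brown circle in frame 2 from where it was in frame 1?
0.6

The brown circle moved from (1.8, 0.6) to (2.2, 1.1), a distance of √(0.4² + 0.5²) ≈ 0.6.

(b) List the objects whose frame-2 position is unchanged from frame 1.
the purple triangle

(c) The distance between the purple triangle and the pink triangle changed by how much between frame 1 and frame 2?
-0.6

Distance in frame 1: 2.0. Distance in frame 2: 1.4.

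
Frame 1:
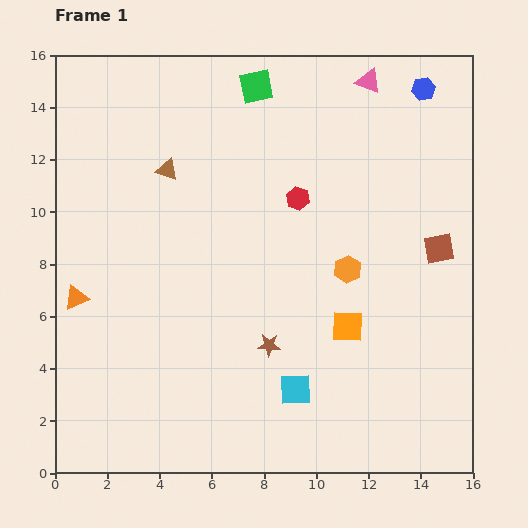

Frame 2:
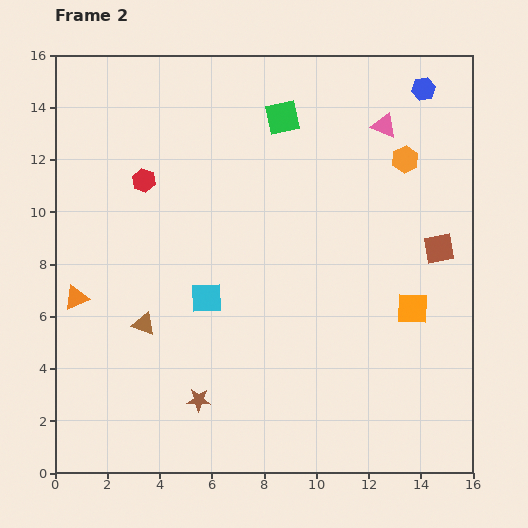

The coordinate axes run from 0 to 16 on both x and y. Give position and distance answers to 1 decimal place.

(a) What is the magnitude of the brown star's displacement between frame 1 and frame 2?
3.4

The brown star moved from (8.2, 4.9) to (5.5, 2.8), a distance of √(2.7² + 2.1²) ≈ 3.4.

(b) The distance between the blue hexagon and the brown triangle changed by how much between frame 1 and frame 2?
+3.7

Distance in frame 1: 10.3. Distance in frame 2: 14.0.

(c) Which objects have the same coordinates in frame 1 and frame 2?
the brown square, the blue hexagon, the orange triangle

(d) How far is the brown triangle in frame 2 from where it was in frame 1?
6.0

The brown triangle moved from (4.3, 11.6) to (3.4, 5.7), a distance of √(0.9² + 5.9²) ≈ 6.0.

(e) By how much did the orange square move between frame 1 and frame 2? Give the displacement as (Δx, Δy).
(2.5, 0.7)

The orange square was at (11.2, 5.6) in frame 1 and (13.7, 6.3) in frame 2.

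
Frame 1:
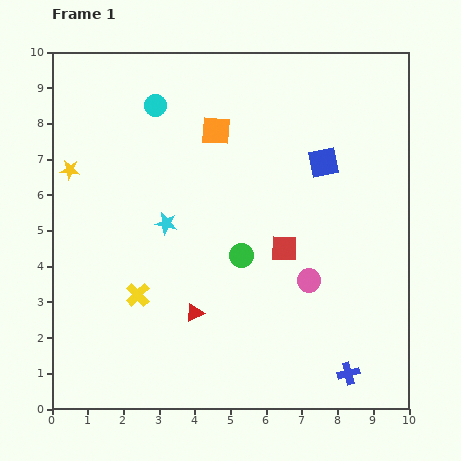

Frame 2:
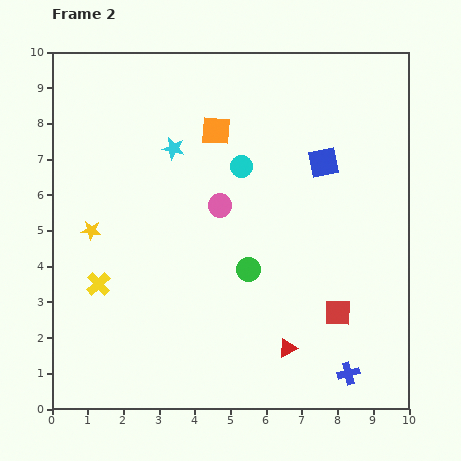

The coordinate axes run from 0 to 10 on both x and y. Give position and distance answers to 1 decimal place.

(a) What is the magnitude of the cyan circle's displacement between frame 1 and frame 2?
2.9

The cyan circle moved from (2.9, 8.5) to (5.3, 6.8), a distance of √(2.4² + 1.7²) ≈ 2.9.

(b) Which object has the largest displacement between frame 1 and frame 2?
the pink circle

(moved 3.3; next 2.9)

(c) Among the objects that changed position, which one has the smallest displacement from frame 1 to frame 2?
the green circle

(moved 0.4)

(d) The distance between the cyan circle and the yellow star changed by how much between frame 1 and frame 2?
+1.6

Distance in frame 1: 3.0. Distance in frame 2: 4.6.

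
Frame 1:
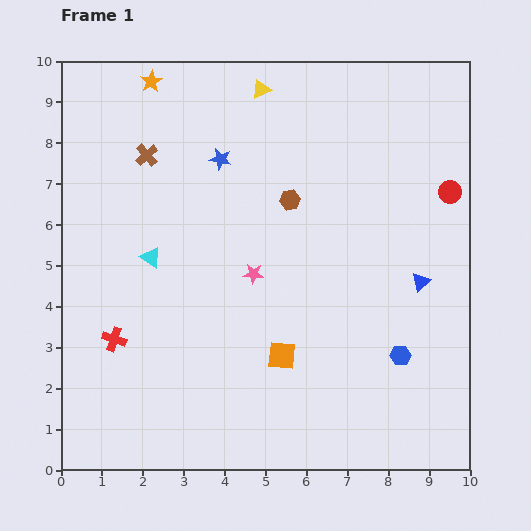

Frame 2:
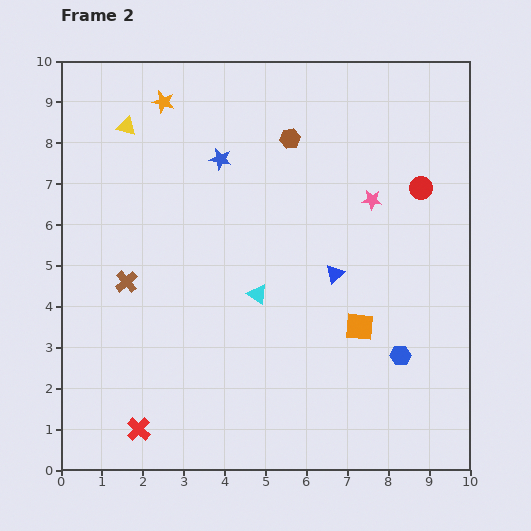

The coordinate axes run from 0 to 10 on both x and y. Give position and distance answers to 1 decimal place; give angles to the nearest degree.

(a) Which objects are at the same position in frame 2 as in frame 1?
the blue star, the blue hexagon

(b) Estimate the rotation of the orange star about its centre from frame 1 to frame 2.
27° counter-clockwise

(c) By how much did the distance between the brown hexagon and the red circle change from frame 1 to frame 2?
-0.5

Distance in frame 1: 3.9. Distance in frame 2: 3.4.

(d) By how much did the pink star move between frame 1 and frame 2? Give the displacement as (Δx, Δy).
(2.9, 1.8)

The pink star was at (4.7, 4.8) in frame 1 and (7.6, 6.6) in frame 2.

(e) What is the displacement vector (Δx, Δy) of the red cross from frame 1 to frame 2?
(0.6, -2.2)

The red cross was at (1.3, 3.2) in frame 1 and (1.9, 1.0) in frame 2.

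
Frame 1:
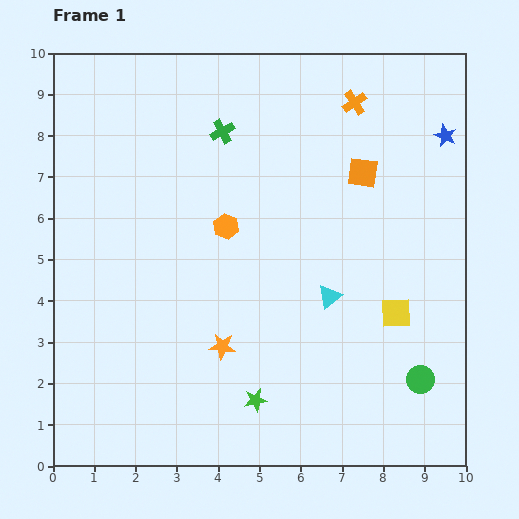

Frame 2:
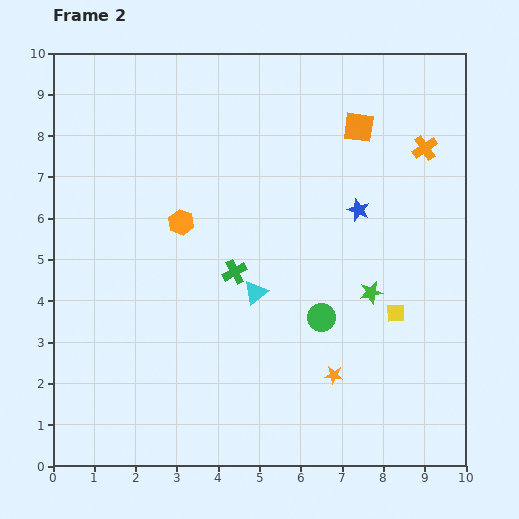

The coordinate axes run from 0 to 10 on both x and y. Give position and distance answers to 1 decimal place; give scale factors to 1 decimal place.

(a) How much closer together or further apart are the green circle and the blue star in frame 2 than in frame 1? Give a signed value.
-3.1

Distance in frame 1: 5.9. Distance in frame 2: 2.8.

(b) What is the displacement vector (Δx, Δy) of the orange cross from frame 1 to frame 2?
(1.7, -1.1)

The orange cross was at (7.3, 8.8) in frame 1 and (9.0, 7.7) in frame 2.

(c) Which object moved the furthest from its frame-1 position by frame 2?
the green star

(moved 3.8; next 3.4)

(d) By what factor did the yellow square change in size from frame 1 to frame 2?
0.6×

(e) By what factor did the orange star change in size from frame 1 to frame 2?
0.7×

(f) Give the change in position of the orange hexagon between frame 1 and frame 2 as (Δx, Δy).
(-1.1, 0.1)

The orange hexagon was at (4.2, 5.8) in frame 1 and (3.1, 5.9) in frame 2.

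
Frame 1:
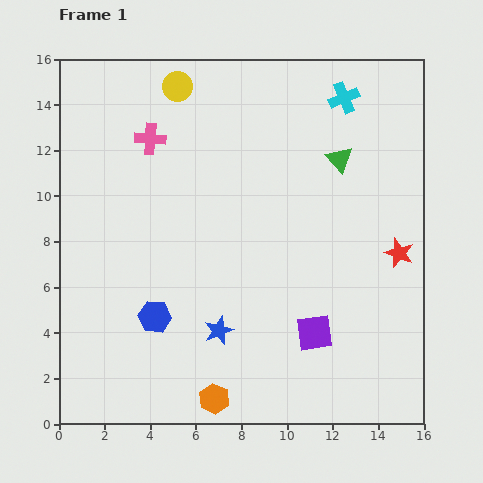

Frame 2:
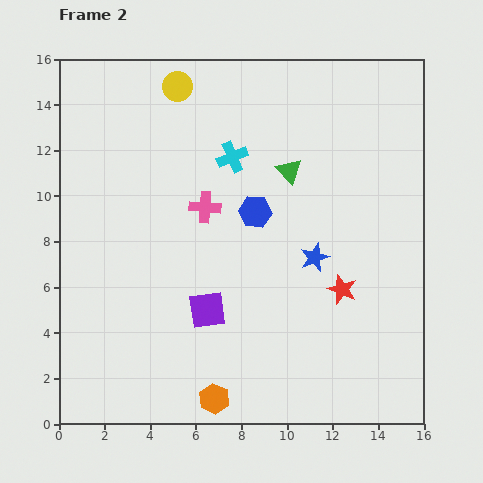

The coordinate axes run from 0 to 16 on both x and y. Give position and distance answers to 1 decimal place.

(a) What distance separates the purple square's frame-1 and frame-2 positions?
4.8

The purple square moved from (11.2, 4.0) to (6.5, 5.0), a distance of √(4.7² + 1.0²) ≈ 4.8.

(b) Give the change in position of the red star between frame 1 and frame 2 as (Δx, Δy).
(-2.5, -1.6)

The red star was at (14.9, 7.5) in frame 1 and (12.4, 5.9) in frame 2.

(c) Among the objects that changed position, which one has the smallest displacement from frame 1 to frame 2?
the green triangle

(moved 2.3)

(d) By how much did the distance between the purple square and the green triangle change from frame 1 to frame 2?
-0.6

Distance in frame 1: 7.7. Distance in frame 2: 7.1.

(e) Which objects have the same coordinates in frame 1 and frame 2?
the yellow circle, the orange hexagon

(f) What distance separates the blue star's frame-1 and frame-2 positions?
5.3

The blue star moved from (7.0, 4.1) to (11.2, 7.3), a distance of √(4.2² + 3.2²) ≈ 5.3.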